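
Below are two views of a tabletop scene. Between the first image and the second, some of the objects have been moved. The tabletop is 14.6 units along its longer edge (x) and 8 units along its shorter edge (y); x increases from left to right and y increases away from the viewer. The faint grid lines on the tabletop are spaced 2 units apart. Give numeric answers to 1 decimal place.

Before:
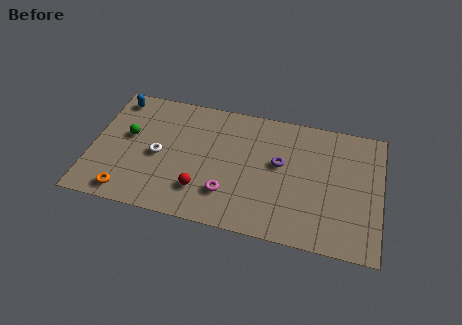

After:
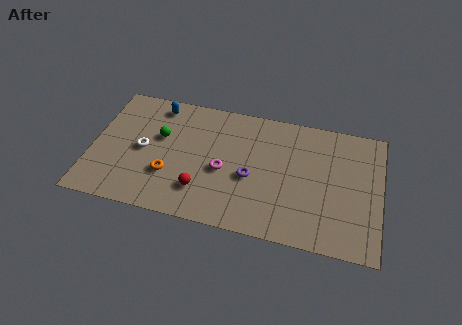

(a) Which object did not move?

the red sphere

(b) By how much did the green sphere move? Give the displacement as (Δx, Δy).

(1.6, 0.3)

The green sphere was at about (1.8, 4.6) and moved to about (3.4, 4.9).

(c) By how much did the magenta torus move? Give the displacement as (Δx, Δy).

(-0.3, 1.4)

From the two frames, the magenta torus sits at roughly (7.0, 2.1) before and (6.7, 3.5) after.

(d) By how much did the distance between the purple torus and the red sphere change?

-1.8

The distance was about 4.6 in the first image and 2.8 in the second, so they moved 1.8 units closer together.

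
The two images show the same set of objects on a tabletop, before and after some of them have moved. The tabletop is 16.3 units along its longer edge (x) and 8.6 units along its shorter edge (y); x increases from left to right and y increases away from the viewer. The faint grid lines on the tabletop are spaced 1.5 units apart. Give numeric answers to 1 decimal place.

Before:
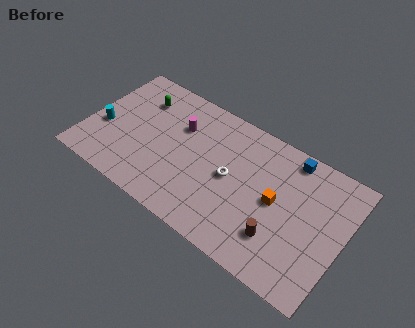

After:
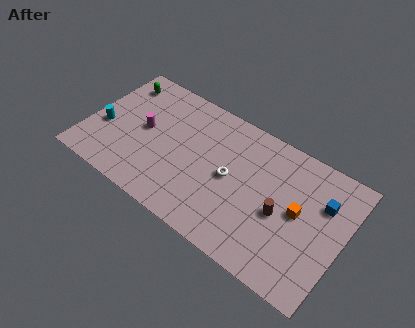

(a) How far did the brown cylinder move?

1.5

The brown cylinder moved from about (12.6, 2.3) to (12.5, 3.8), a distance of √(0.1² + 1.5²) ≈ 1.5.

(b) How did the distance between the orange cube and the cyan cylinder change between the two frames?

+1.4

Before: roughly 11.0 units apart; after: 12.4. That's 1.4 units further apart.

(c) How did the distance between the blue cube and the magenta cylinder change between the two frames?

+4.3

Before: roughly 7.1 units apart; after: 11.4. That's 4.3 units further apart.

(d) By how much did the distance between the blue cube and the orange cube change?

-1.3

The distance was about 3.2 in the first image and 1.9 in the second, so they moved 1.3 units closer together.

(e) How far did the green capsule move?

1.6

The green capsule was near (2.9, 6.5) before and (1.4, 7.0) after, so it travelled √(1.5² + 0.5²) ≈ 1.6 units.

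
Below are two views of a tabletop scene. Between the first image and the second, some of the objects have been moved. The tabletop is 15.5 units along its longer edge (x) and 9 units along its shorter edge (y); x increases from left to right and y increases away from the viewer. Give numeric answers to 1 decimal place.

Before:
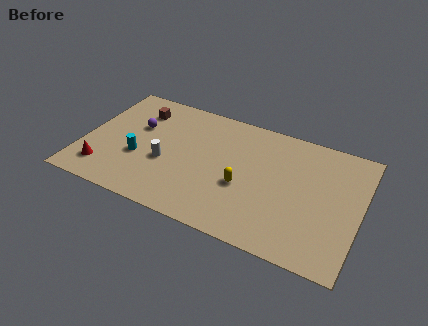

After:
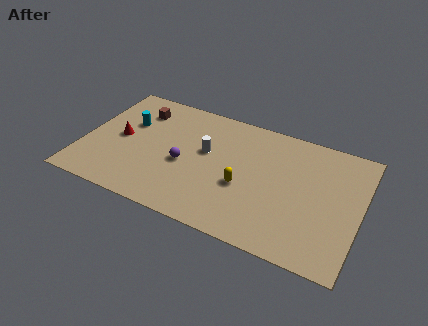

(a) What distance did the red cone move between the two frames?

2.8

The red cone moved from about (1.4, 1.8) to (2.0, 4.5), a distance of √(0.6² + 2.7²) ≈ 2.8.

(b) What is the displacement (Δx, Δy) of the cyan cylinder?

(-0.9, 2.4)

The cyan cylinder started near (3.2, 3.4) and ended near (2.3, 5.8).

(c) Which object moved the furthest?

the purple sphere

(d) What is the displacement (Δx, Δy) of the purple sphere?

(2.9, -1.8)

From the two frames, the purple sphere sits at roughly (2.8, 5.7) before and (5.7, 3.9) after.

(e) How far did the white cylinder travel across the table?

2.7

From (4.7, 3.6) to (6.8, 5.3), the white cylinder covered √(2.1² + 1.7²) ≈ 2.7 units.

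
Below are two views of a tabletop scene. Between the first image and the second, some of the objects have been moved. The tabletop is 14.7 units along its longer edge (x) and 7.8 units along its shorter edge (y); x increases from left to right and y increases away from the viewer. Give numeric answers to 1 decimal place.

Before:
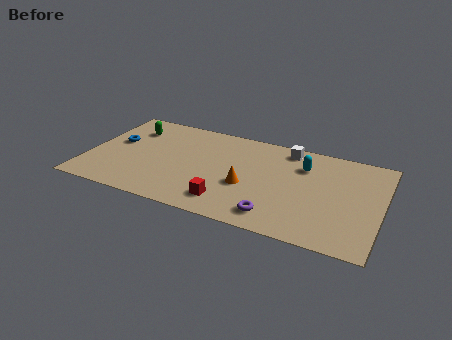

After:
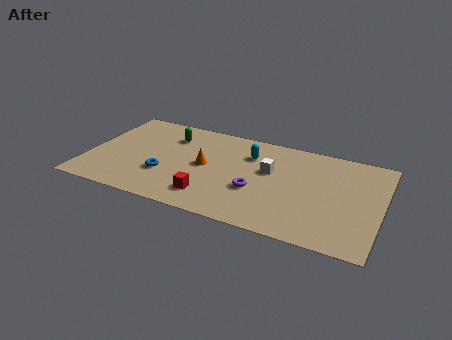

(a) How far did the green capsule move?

2.0

From (1.9, 5.9) to (3.9, 5.9), the green capsule covered √(2.0² + 0.0²) ≈ 2.0 units.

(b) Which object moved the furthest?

the blue torus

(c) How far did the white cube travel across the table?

2.2

The white cube was near (9.8, 6.8) before and (9.1, 4.7) after, so it travelled √(0.7² + 2.1²) ≈ 2.2 units.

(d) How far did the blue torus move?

3.3

From (1.3, 4.5) to (4.0, 2.6), the blue torus covered √(2.7² + 1.9²) ≈ 3.3 units.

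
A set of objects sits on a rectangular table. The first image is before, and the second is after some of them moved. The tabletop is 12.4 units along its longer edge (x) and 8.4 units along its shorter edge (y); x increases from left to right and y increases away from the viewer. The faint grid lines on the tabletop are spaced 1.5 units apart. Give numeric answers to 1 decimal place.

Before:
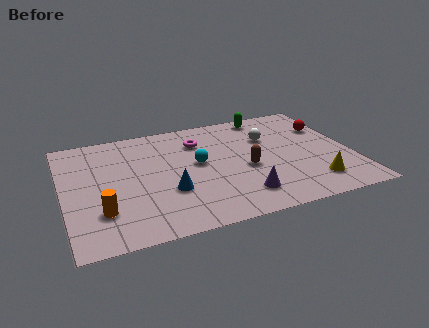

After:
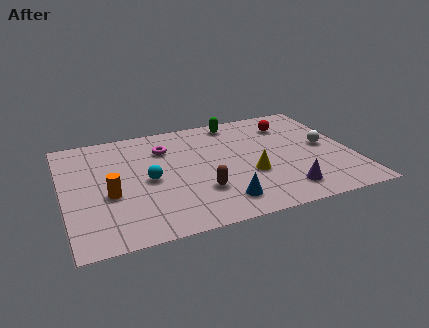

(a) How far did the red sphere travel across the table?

1.7

The red sphere was near (11.6, 5.8) before and (10.0, 6.5) after, so it travelled √(1.6² + 0.7²) ≈ 1.7 units.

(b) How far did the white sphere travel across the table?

2.7

From (9.0, 5.7) to (11.3, 4.3), the white sphere covered √(2.3² + 1.4²) ≈ 2.7 units.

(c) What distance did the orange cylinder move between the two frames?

1.2

The orange cylinder moved from about (1.5, 2.3) to (1.9, 3.4), a distance of √(0.4² + 1.1²) ≈ 1.2.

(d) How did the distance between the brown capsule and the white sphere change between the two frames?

+3.5

They were about 2.4 units apart before and 5.9 after — 3.5 units further apart.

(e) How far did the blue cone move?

2.5

From (4.4, 2.9) to (6.5, 1.5), the blue cone covered √(2.1² + 1.4²) ≈ 2.5 units.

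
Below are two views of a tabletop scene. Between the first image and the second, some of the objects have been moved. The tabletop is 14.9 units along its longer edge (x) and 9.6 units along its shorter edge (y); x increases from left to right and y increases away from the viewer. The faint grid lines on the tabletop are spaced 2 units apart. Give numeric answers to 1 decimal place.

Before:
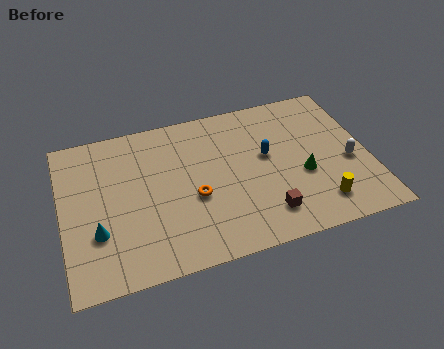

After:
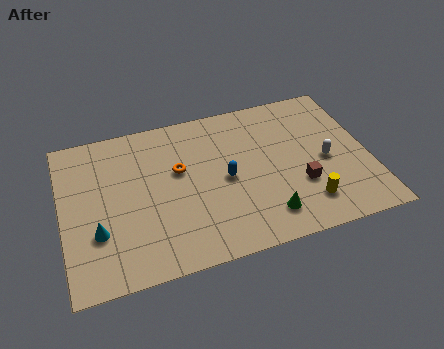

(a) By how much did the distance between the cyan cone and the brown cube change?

+1.7

They were about 8.1 units apart before and 9.8 after — 1.7 units further apart.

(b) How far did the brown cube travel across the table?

2.2

From (9.6, 1.9) to (11.4, 3.2), the brown cube covered √(1.8² + 1.3²) ≈ 2.2 units.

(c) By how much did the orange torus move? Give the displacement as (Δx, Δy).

(-0.6, 1.9)

From the two frames, the orange torus sits at roughly (6.3, 3.9) before and (5.7, 5.8) after.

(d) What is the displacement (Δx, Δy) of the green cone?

(-2.0, -2.0)

The green cone was at about (11.6, 3.8) and moved to about (9.6, 1.8).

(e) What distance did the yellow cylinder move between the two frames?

0.6

From (12.2, 1.8) to (11.6, 2.0), the yellow cylinder covered √(0.6² + 0.2²) ≈ 0.6 units.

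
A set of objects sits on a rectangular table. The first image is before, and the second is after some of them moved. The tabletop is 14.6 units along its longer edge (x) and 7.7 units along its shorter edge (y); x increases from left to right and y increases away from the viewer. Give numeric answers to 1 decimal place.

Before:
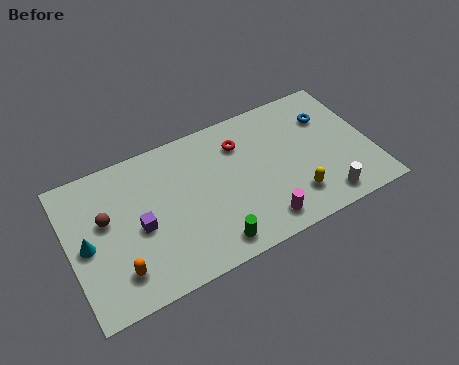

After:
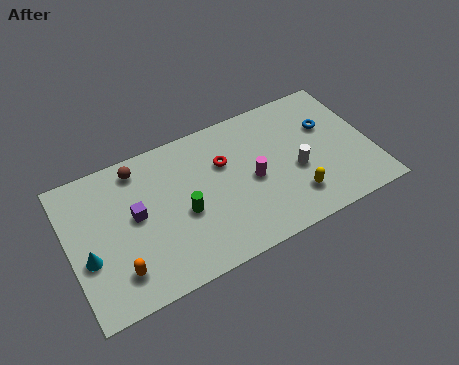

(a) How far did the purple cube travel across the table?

0.7

The purple cube was near (3.3, 3.5) before and (3.2, 4.2) after, so it travelled √(0.1² + 0.7²) ≈ 0.7 units.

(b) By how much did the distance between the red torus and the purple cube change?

-1.2

Before: roughly 5.7 units apart; after: 4.5. That's 1.2 units closer together.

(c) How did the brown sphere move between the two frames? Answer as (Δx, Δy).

(1.8, 2.0)

From the two frames, the brown sphere sits at roughly (1.8, 4.6) before and (3.6, 6.6) after.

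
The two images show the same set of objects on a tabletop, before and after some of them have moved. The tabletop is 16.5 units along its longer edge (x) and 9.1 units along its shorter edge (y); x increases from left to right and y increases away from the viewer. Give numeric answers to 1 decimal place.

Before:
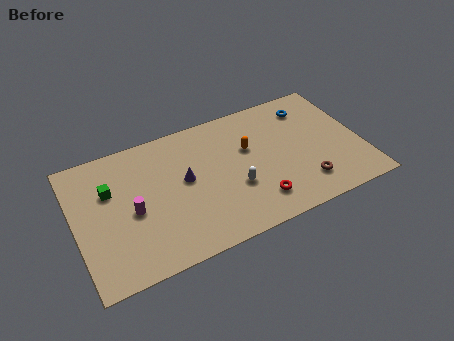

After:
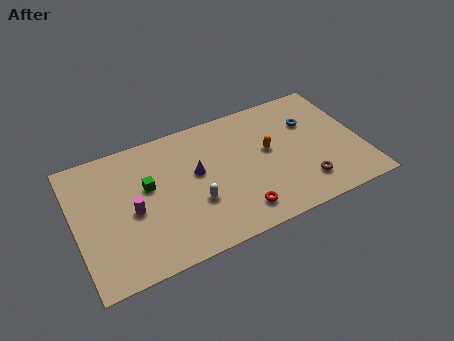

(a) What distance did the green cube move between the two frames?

2.2

The green cube moved from about (2.1, 6.0) to (4.2, 5.4), a distance of √(2.1² + 0.6²) ≈ 2.2.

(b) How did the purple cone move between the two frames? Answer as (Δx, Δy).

(0.7, 0.2)

The purple cone started near (6.3, 5.0) and ended near (7.0, 5.2).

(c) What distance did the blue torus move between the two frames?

1.1

The blue torus was near (13.9, 7.3) before and (13.8, 6.2) after, so it travelled √(0.1² + 1.1²) ≈ 1.1 units.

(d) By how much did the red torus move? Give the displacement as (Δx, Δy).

(-1.1, -0.3)

The red torus started near (10.1, 1.9) and ended near (9.0, 1.6).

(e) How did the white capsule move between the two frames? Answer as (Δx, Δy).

(-2.3, -0.1)

From the two frames, the white capsule sits at roughly (9.0, 3.3) before and (6.7, 3.2) after.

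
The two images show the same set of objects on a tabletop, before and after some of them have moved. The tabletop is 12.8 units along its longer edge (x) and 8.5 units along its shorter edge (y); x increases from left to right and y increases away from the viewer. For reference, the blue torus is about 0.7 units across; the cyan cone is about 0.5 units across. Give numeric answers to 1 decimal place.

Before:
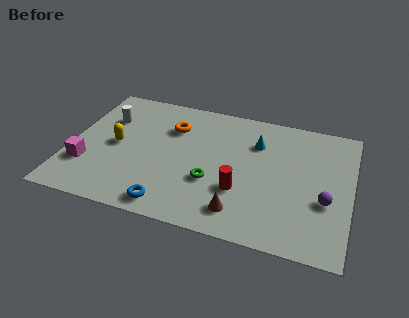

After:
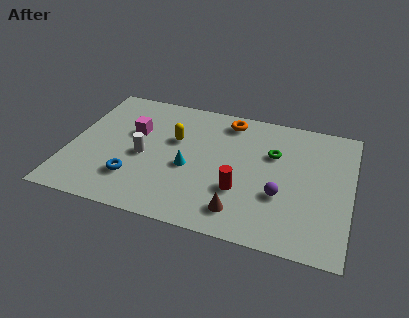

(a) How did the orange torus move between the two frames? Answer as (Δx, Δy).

(2.5, 1.2)

The orange torus was at about (4.5, 6.1) and moved to about (7.0, 7.3).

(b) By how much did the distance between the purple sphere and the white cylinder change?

-4.2

They were about 10.6 units apart before and 6.4 after — 4.2 units closer together.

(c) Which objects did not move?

the brown cone and the red cylinder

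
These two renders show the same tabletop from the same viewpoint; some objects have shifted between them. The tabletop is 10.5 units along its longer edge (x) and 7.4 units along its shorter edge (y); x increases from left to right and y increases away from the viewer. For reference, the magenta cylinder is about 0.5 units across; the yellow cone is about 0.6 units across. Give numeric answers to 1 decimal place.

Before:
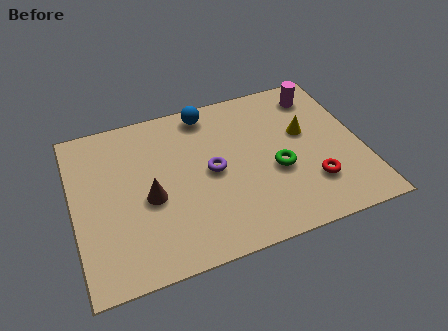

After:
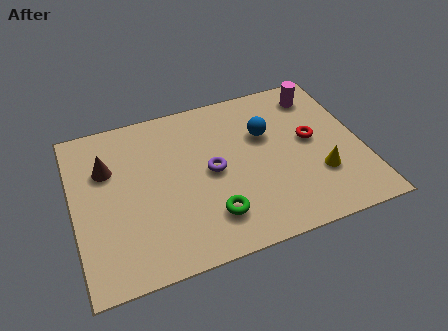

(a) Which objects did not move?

the magenta cylinder and the purple torus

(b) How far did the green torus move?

2.8

The green torus moved from about (7.3, 3.0) to (4.8, 1.7), a distance of √(2.5² + 1.3²) ≈ 2.8.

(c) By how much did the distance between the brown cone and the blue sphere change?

+1.7

They were about 4.1 units apart before and 5.8 after — 1.7 units further apart.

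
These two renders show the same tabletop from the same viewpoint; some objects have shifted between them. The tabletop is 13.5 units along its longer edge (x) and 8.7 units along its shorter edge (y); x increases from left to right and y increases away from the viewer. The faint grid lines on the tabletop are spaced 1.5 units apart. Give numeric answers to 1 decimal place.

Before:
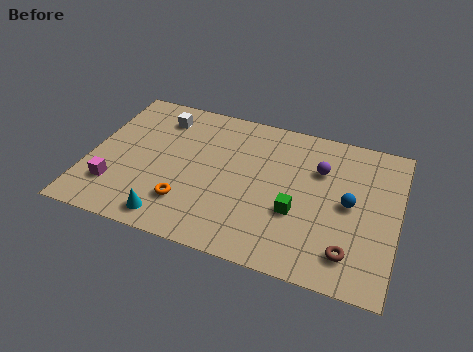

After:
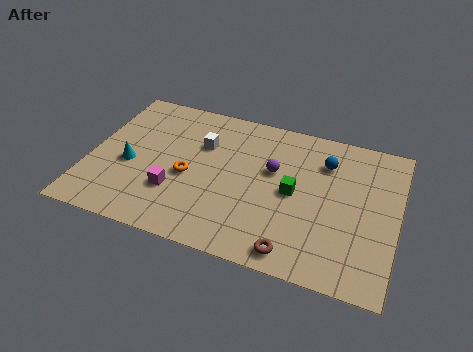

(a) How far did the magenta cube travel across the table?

2.6

From (1.3, 2.2) to (3.9, 2.7), the magenta cube covered √(2.6² + 0.5²) ≈ 2.6 units.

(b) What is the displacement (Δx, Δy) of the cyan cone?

(-2.1, 2.6)

The cyan cone was at about (3.9, 1.1) and moved to about (1.8, 3.7).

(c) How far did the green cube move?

1.1

The green cube moved from about (9.2, 3.2) to (9.0, 4.3), a distance of √(0.2² + 1.1²) ≈ 1.1.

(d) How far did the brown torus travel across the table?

2.4

From (11.6, 1.7) to (9.3, 1.0), the brown torus covered √(2.3² + 0.7²) ≈ 2.4 units.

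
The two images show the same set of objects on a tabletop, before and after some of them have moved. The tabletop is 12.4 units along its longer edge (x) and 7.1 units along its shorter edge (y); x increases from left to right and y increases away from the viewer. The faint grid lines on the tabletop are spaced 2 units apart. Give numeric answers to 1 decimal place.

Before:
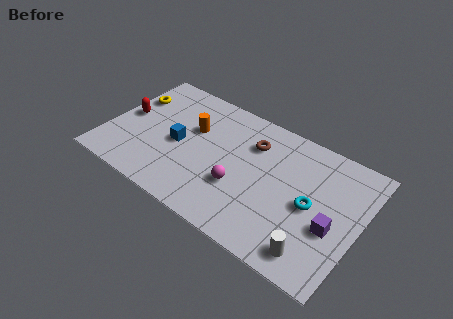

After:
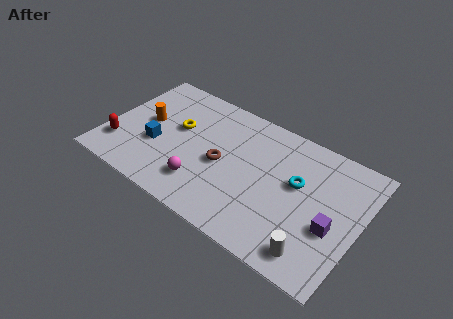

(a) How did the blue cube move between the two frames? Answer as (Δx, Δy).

(-1.0, -0.6)

The blue cube started near (3.5, 3.3) and ended near (2.5, 2.7).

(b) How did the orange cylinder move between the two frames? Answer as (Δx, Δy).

(-2.2, -0.7)

From the two frames, the orange cylinder sits at roughly (4.0, 4.5) before and (1.8, 3.8) after.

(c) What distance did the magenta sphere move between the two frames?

1.9

The magenta sphere was near (6.7, 2.5) before and (5.0, 1.7) after, so it travelled √(1.7² + 0.8²) ≈ 1.9 units.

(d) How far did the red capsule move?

1.9

The red capsule moved from about (0.8, 3.7) to (0.8, 1.8), a distance of √(0.0² + 1.9²) ≈ 1.9.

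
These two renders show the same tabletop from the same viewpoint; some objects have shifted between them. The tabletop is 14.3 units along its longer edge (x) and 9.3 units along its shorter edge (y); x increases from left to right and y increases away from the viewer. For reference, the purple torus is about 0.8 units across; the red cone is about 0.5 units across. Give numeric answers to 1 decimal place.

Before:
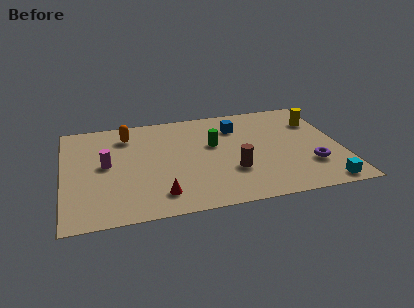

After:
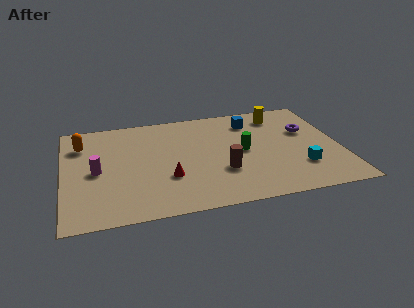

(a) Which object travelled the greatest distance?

the purple torus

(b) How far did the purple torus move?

3.2

From (12.6, 2.7) to (12.7, 5.9), the purple torus covered √(0.1² + 3.2²) ≈ 3.2 units.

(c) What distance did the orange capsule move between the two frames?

2.4

The orange capsule was near (3.4, 7.4) before and (1.0, 7.0) after, so it travelled √(2.4² + 0.4²) ≈ 2.4 units.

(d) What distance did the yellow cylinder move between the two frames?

2.1

The yellow cylinder was near (13.3, 6.7) before and (11.4, 7.7) after, so it travelled √(1.9² + 1.0²) ≈ 2.1 units.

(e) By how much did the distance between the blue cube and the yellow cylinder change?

-2.7

They were about 4.2 units apart before and 1.5 after — 2.7 units closer together.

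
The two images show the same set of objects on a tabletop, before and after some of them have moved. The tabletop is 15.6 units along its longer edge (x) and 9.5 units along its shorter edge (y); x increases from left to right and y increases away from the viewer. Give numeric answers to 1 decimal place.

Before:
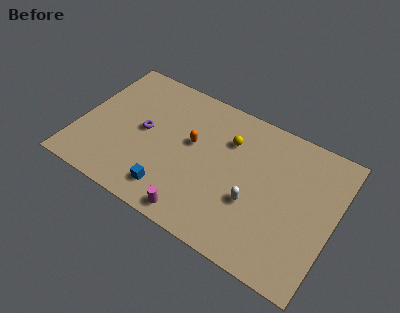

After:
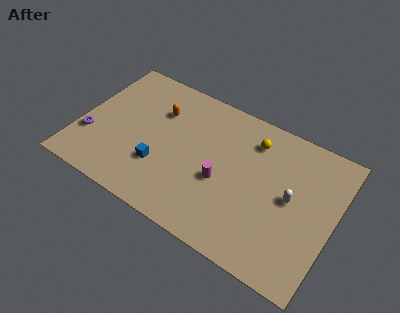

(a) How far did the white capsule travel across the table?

2.5

From (10.9, 3.5) to (13.0, 4.9), the white capsule covered √(2.1² + 1.4²) ≈ 2.5 units.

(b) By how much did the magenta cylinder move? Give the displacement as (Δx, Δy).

(1.1, 2.9)

From the two frames, the magenta cylinder sits at roughly (7.8, 1.0) before and (8.9, 3.9) after.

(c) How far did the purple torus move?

3.6

The purple torus moved from about (3.9, 4.9) to (0.8, 3.0), a distance of √(3.1² + 1.9²) ≈ 3.6.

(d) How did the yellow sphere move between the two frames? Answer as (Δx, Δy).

(1.4, 0.7)

The yellow sphere was at about (8.9, 6.8) and moved to about (10.3, 7.5).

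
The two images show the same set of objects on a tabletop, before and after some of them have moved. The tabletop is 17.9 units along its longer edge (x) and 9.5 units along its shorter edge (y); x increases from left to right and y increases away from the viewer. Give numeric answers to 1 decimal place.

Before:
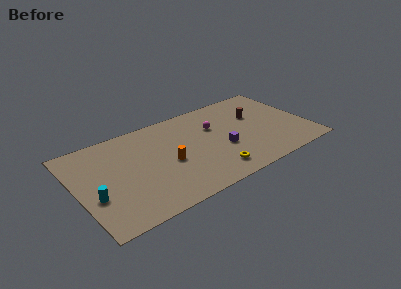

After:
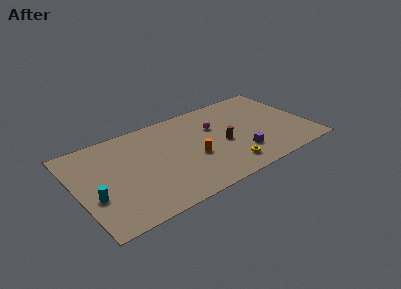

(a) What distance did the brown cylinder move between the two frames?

3.6

From (14.2, 6.1) to (11.2, 4.2), the brown cylinder covered √(3.0² + 1.9²) ≈ 3.6 units.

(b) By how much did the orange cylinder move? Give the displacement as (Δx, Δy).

(1.9, -0.4)

From the two frames, the orange cylinder sits at roughly (6.9, 4.2) before and (8.8, 3.8) after.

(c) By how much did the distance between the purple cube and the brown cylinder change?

-1.9

Before: roughly 3.9 units apart; after: 2.0. That's 1.9 units closer together.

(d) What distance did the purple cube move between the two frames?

1.7

From (11.1, 3.7) to (12.3, 2.5), the purple cube covered √(1.2² + 1.2²) ≈ 1.7 units.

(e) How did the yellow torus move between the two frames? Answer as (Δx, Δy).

(1.1, 0.0)

From the two frames, the yellow torus sits at roughly (10.0, 1.7) before and (11.1, 1.7) after.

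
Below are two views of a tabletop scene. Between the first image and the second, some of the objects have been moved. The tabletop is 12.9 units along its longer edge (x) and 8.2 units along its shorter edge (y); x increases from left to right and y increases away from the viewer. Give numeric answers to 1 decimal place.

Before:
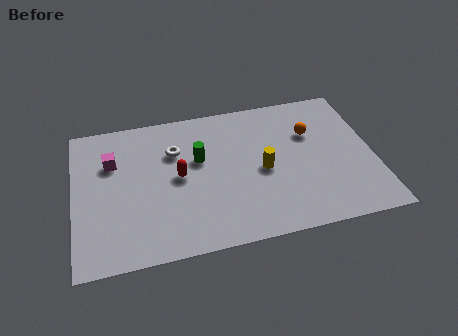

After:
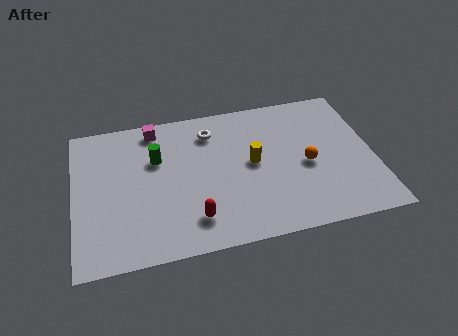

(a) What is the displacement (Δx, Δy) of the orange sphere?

(-0.3, -1.8)

The orange sphere started near (10.3, 5.5) and ended near (10.0, 3.7).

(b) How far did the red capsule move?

2.5

From (4.5, 4.2) to (5.0, 1.7), the red capsule covered √(0.5² + 2.5²) ≈ 2.5 units.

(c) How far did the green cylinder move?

1.8

The green cylinder moved from about (5.4, 5.0) to (3.6, 5.4), a distance of √(1.8² + 0.4²) ≈ 1.8.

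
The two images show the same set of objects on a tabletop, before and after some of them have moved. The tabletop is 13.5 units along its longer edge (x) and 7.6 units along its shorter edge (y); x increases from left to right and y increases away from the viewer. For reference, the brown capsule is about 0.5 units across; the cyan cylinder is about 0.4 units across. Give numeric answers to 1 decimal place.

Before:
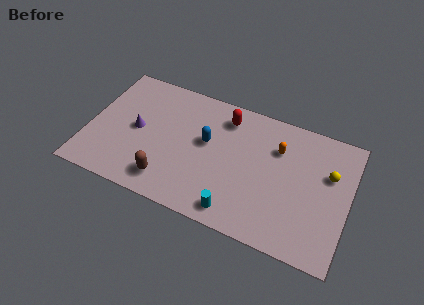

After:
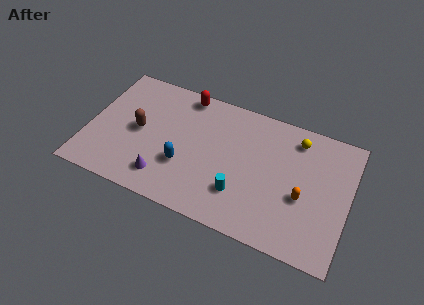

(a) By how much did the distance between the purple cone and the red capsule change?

+0.3

The distance was about 5.0 in the first image and 5.3 in the second, so they moved 0.3 units further apart.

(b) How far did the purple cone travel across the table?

2.9

The purple cone was near (2.5, 3.8) before and (4.2, 1.5) after, so it travelled √(1.7² + 2.3²) ≈ 2.9 units.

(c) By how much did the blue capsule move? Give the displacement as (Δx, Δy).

(-1.0, -1.8)

The blue capsule was at about (6.1, 4.4) and moved to about (5.1, 2.6).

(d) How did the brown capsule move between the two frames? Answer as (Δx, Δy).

(-1.8, 2.4)

From the two frames, the brown capsule sits at roughly (4.4, 1.4) before and (2.6, 3.8) after.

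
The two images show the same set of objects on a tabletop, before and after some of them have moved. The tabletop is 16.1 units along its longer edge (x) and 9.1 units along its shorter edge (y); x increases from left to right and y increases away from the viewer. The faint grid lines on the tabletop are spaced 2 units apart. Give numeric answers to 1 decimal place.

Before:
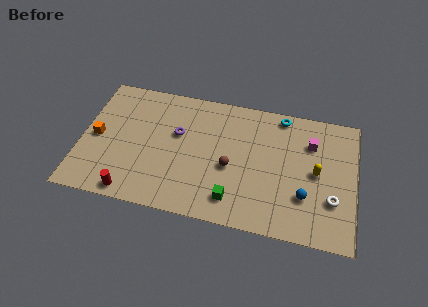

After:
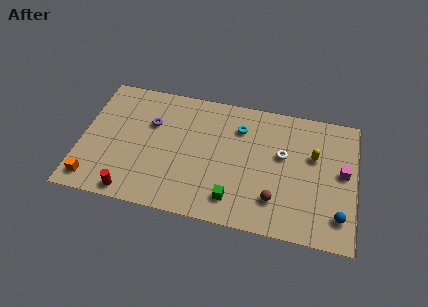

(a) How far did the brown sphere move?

3.2

The brown sphere was near (8.8, 3.9) before and (11.5, 2.2) after, so it travelled √(2.7² + 1.7²) ≈ 3.2 units.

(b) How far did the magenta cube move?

2.5

The magenta cube was near (13.4, 6.6) before and (15.3, 4.9) after, so it travelled √(1.9² + 1.7²) ≈ 2.5 units.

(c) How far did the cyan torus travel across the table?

2.8

From (11.6, 8.2) to (9.2, 6.8), the cyan torus covered √(2.4² + 1.4²) ≈ 2.8 units.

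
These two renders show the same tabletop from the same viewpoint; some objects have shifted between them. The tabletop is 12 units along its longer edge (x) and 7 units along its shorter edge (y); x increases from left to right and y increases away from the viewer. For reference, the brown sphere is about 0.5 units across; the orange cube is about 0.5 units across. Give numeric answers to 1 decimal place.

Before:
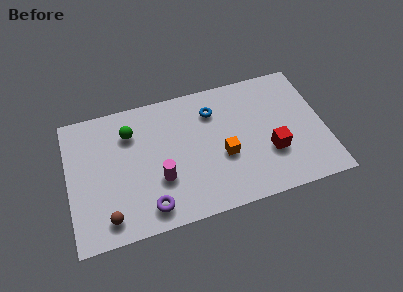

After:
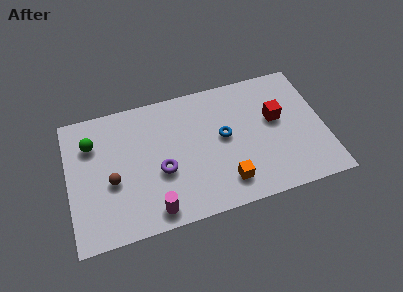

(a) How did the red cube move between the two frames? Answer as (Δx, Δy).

(0.4, 1.7)

The red cube was at about (9.4, 2.4) and moved to about (9.8, 4.1).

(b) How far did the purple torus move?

1.8

From (3.6, 1.1) to (4.3, 2.8), the purple torus covered √(0.7² + 1.7²) ≈ 1.8 units.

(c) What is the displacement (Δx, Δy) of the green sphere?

(-1.8, -0.1)

The green sphere was at about (3.0, 5.2) and moved to about (1.2, 5.1).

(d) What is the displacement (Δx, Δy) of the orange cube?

(0.0, -1.4)

From the two frames, the orange cube sits at roughly (7.2, 2.8) before and (7.2, 1.4) after.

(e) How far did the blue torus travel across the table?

1.6

From (6.9, 5.3) to (7.3, 3.8), the blue torus covered √(0.4² + 1.5²) ≈ 1.6 units.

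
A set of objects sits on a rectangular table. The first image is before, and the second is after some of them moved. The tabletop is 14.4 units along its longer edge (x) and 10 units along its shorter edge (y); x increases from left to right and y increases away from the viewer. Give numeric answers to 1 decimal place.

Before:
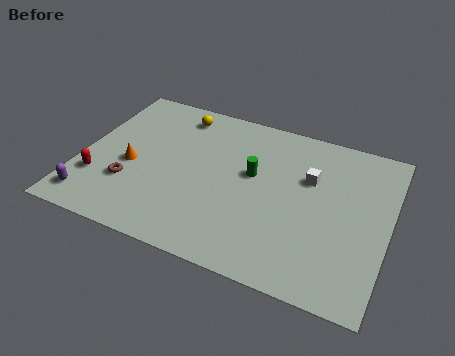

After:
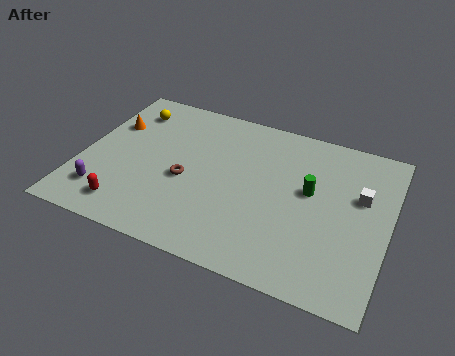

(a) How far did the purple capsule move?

0.8

The purple capsule moved from about (0.9, 1.5) to (1.4, 2.1), a distance of √(0.5² + 0.6²) ≈ 0.8.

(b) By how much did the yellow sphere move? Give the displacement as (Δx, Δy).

(-2.3, -0.5)

From the two frames, the yellow sphere sits at roughly (4.1, 8.5) before and (1.8, 8.0) after.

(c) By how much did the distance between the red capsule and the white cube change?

+1.1

Before: roughly 10.3 units apart; after: 11.4. That's 1.1 units further apart.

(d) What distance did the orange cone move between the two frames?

2.7

From (2.4, 4.3) to (1.1, 6.7), the orange cone covered √(1.3² + 2.4²) ≈ 2.7 units.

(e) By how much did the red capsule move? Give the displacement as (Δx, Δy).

(1.6, -1.3)

The red capsule started near (1.0, 2.9) and ended near (2.6, 1.6).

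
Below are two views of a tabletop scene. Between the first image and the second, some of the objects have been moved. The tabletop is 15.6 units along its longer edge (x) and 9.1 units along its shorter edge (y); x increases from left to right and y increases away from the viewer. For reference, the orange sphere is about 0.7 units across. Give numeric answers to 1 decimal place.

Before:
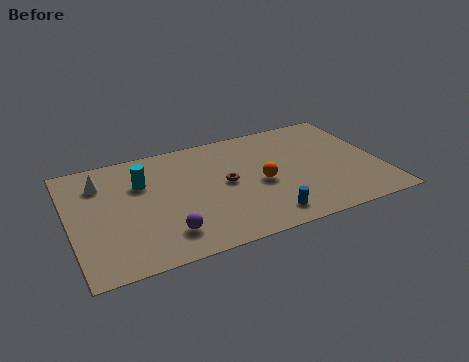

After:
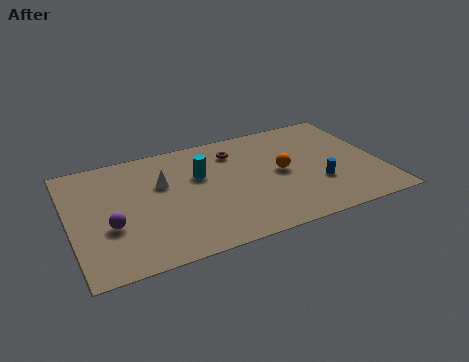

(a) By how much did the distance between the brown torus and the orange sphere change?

+1.5

Before: roughly 1.8 units apart; after: 3.3. That's 1.5 units further apart.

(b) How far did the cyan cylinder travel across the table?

2.9

The cyan cylinder moved from about (3.7, 6.2) to (6.6, 5.8), a distance of √(2.9² + 0.4²) ≈ 2.9.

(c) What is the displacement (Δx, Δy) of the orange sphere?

(1.1, 0.5)

The orange sphere was at about (9.5, 4.1) and moved to about (10.6, 4.6).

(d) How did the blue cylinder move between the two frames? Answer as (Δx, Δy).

(2.9, 1.6)

The blue cylinder started near (9.4, 1.4) and ended near (12.3, 3.0).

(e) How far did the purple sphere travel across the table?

3.0

From (4.5, 1.9) to (1.9, 3.4), the purple sphere covered √(2.6² + 1.5²) ≈ 3.0 units.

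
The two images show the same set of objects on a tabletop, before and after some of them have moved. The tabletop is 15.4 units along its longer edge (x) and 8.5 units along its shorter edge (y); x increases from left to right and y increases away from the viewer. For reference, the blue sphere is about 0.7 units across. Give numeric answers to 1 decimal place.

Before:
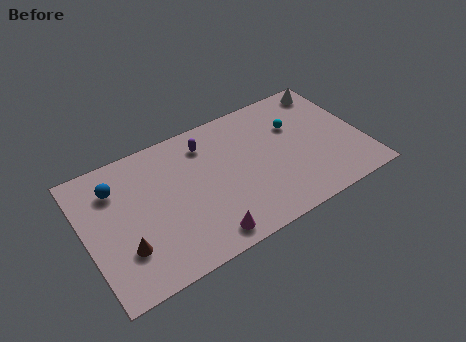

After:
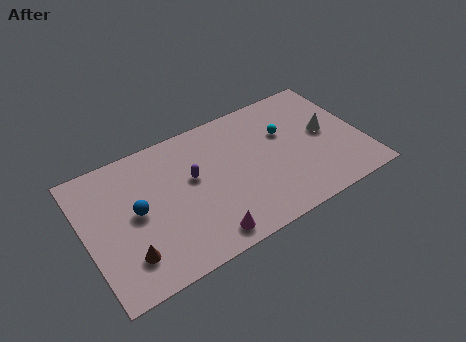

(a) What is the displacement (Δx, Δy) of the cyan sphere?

(-0.6, -0.2)

From the two frames, the cyan sphere sits at roughly (11.9, 5.7) before and (11.3, 5.5) after.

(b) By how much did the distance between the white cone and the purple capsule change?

+0.3

They were about 7.2 units apart before and 7.5 after — 0.3 units further apart.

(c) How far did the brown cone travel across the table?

0.5

From (1.9, 2.5) to (2.0, 2.0), the brown cone covered √(0.1² + 0.5²) ≈ 0.5 units.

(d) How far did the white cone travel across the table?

3.0

From (14.2, 7.4) to (13.5, 4.5), the white cone covered √(0.7² + 2.9²) ≈ 3.0 units.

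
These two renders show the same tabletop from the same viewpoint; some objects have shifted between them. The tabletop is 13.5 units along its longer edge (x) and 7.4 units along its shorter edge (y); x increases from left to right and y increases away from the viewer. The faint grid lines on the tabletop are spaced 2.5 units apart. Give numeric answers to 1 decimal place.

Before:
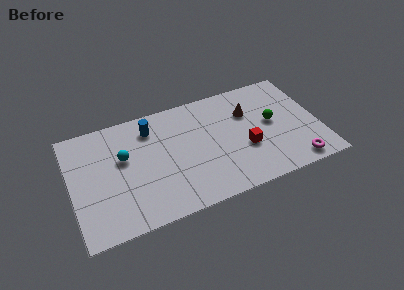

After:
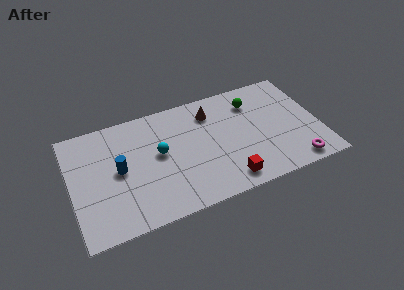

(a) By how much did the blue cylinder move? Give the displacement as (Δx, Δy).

(-1.9, -2.1)

The blue cylinder was at about (4.5, 5.9) and moved to about (2.6, 3.8).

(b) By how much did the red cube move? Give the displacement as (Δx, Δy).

(-1.2, -1.7)

From the two frames, the red cube sits at roughly (9.4, 2.8) before and (8.2, 1.1) after.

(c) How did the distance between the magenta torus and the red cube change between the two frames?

+0.6

The distance was about 3.1 in the first image and 3.7 in the second, so they moved 0.6 units further apart.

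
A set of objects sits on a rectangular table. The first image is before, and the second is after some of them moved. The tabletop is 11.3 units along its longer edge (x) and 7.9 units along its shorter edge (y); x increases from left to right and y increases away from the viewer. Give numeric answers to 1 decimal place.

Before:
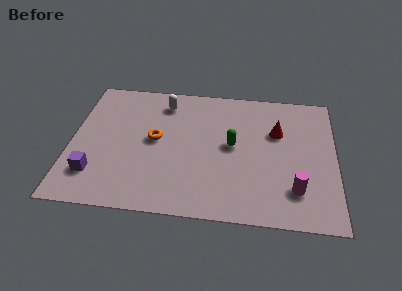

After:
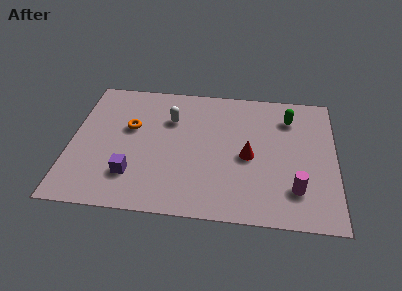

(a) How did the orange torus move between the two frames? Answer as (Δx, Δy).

(-1.1, 0.6)

The orange torus started near (3.6, 4.2) and ended near (2.5, 4.8).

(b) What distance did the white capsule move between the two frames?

1.0

The white capsule was near (3.9, 6.5) before and (4.2, 5.5) after, so it travelled √(0.3² + 1.0²) ≈ 1.0 units.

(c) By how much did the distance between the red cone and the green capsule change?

+0.9

The distance was about 2.1 in the first image and 3.0 in the second, so they moved 0.9 units further apart.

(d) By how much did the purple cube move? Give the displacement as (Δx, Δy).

(1.6, 0.1)

The purple cube was at about (1.1, 1.9) and moved to about (2.7, 2.0).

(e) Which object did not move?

the magenta cylinder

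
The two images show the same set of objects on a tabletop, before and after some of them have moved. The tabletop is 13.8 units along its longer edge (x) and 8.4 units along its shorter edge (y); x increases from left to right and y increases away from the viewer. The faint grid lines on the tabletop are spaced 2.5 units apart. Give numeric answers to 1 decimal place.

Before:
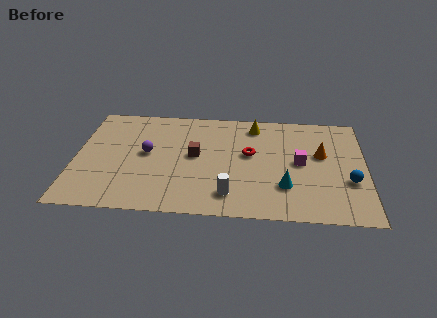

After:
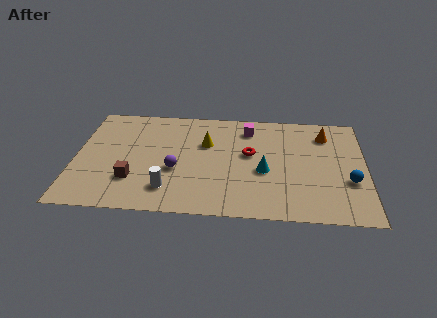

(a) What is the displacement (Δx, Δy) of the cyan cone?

(-1.0, 1.1)

The cyan cone started near (10.0, 2.4) and ended near (9.0, 3.5).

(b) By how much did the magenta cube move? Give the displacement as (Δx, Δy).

(-2.5, 2.5)

From the two frames, the magenta cube sits at roughly (10.7, 4.3) before and (8.2, 6.8) after.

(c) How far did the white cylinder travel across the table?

2.9

From (7.4, 1.6) to (4.5, 1.8), the white cylinder covered √(2.9² + 0.2²) ≈ 2.9 units.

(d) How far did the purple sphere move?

1.8

From (3.4, 4.5) to (4.8, 3.3), the purple sphere covered √(1.4² + 1.2²) ≈ 1.8 units.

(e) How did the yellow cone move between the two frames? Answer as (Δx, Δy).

(-2.3, -1.6)

The yellow cone was at about (8.5, 7.1) and moved to about (6.2, 5.5).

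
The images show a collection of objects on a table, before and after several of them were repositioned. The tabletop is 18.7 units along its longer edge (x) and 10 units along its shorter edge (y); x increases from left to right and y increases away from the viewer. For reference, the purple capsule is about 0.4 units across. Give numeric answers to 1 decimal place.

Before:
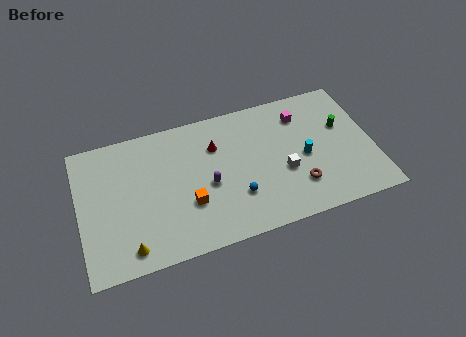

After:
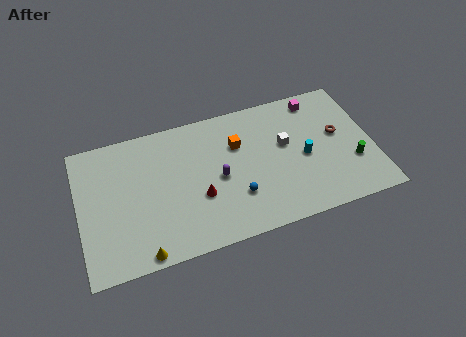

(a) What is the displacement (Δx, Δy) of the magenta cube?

(1.1, 0.9)

From the two frames, the magenta cube sits at roughly (14.4, 7.8) before and (15.5, 8.7) after.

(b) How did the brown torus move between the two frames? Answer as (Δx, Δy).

(2.9, 3.1)

From the two frames, the brown torus sits at roughly (13.7, 2.6) before and (16.6, 5.7) after.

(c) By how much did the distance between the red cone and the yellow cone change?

-3.4

The distance was about 8.2 in the first image and 4.8 in the second, so they moved 3.4 units closer together.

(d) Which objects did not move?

the blue sphere and the cyan cylinder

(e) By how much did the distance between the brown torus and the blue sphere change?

+3.4

Before: roughly 3.9 units apart; after: 7.3. That's 3.4 units further apart.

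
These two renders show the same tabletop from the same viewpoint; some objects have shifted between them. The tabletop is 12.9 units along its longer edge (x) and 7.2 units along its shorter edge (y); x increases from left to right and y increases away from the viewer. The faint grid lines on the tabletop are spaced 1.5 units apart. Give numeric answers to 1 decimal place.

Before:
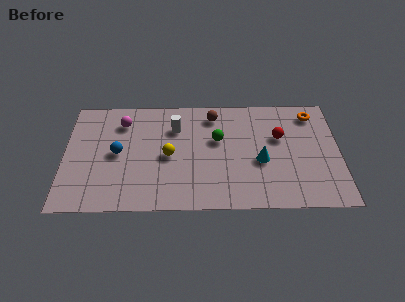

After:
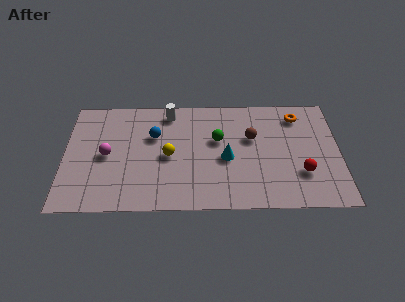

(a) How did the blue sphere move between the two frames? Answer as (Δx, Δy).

(1.7, 1.1)

The blue sphere started near (2.5, 3.6) and ended near (4.2, 4.7).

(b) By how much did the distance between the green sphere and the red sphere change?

+1.6

Before: roughly 2.9 units apart; after: 4.5. That's 1.6 units further apart.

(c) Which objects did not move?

the green sphere and the yellow sphere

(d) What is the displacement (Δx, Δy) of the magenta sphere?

(-0.7, -2.1)

The magenta sphere was at about (2.7, 5.6) and moved to about (2.0, 3.5).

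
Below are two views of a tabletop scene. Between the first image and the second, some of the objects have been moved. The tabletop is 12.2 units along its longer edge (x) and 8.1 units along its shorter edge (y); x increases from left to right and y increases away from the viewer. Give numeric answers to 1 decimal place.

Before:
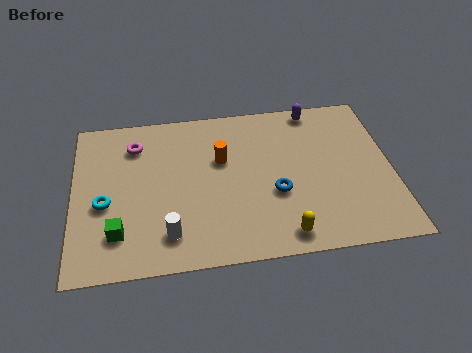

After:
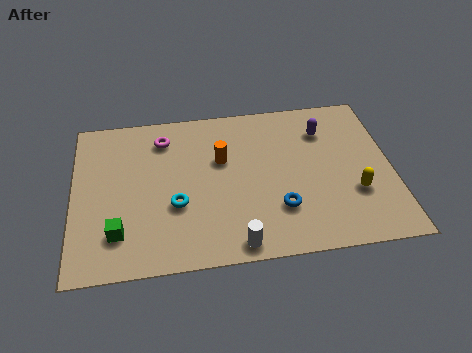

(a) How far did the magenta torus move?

1.1

The magenta torus was near (2.4, 6.3) before and (3.5, 6.5) after, so it travelled √(1.1² + 0.2²) ≈ 1.1 units.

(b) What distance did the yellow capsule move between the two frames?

3.3

From (7.9, 1.0) to (10.7, 2.7), the yellow capsule covered √(2.8² + 1.7²) ≈ 3.3 units.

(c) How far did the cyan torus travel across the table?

2.7

From (1.2, 3.4) to (3.9, 3.0), the cyan torus covered √(2.7² + 0.4²) ≈ 2.7 units.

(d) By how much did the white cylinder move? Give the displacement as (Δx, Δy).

(2.5, -0.8)

From the two frames, the white cylinder sits at roughly (3.6, 1.6) before and (6.1, 0.8) after.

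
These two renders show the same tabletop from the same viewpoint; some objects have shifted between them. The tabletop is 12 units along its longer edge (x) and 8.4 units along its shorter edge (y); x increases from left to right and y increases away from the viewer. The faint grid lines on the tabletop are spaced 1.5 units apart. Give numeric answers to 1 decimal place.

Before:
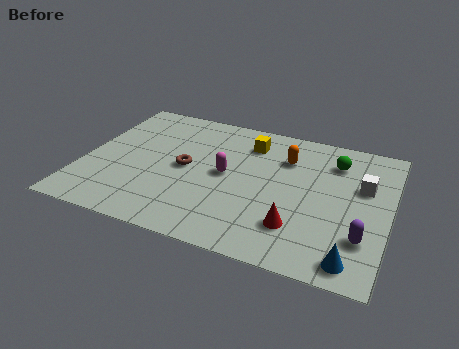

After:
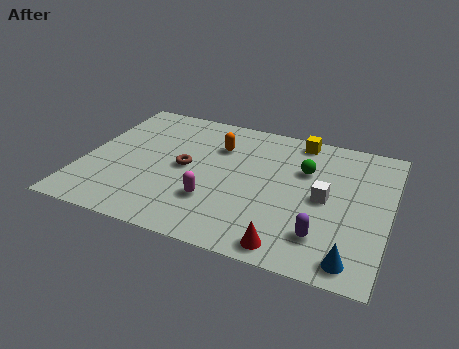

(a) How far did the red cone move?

1.2

The red cone moved from about (8.6, 2.1) to (8.4, 0.9), a distance of √(0.2² + 1.2²) ≈ 1.2.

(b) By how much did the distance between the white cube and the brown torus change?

-1.5

They were about 7.0 units apart before and 5.5 after — 1.5 units closer together.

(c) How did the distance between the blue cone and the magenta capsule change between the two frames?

-0.5

The distance was about 6.2 in the first image and 5.7 in the second, so they moved 0.5 units closer together.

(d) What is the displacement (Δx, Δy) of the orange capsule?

(-2.7, -0.1)

The orange capsule was at about (7.8, 6.1) and moved to about (5.1, 6.0).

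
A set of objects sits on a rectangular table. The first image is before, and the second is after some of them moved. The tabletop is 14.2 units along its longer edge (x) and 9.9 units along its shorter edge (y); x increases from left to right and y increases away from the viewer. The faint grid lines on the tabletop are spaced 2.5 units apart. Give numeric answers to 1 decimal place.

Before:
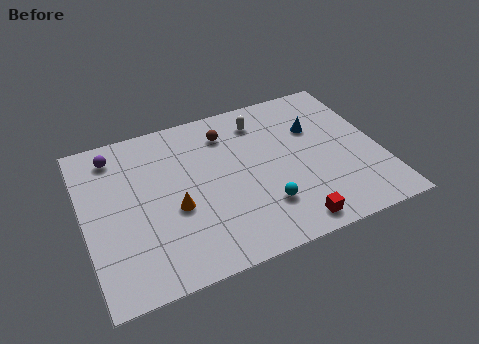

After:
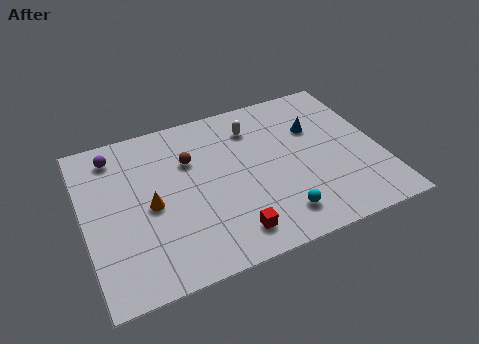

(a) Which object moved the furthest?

the red cube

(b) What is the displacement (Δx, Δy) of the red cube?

(-2.8, 0.5)

The red cube started near (9.4, 1.1) and ended near (6.6, 1.6).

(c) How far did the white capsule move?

0.5

From (8.8, 8.0) to (8.4, 7.7), the white capsule covered √(0.4² + 0.3²) ≈ 0.5 units.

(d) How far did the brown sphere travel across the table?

2.2

The brown sphere moved from about (7.1, 7.8) to (5.2, 6.7), a distance of √(1.9² + 1.1²) ≈ 2.2.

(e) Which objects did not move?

the purple sphere and the blue cone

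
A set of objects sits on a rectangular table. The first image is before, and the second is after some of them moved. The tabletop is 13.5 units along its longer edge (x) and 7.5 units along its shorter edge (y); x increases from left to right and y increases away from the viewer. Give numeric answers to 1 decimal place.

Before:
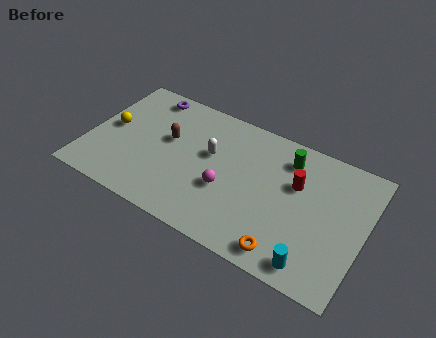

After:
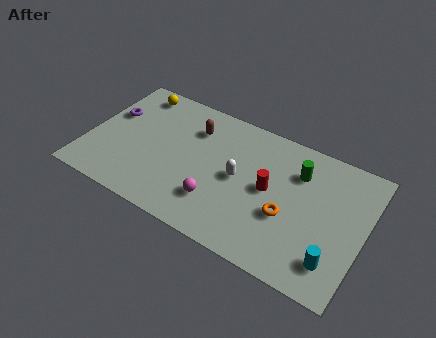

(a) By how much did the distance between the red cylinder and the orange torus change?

-2.4

The distance was about 3.8 in the first image and 1.4 in the second, so they moved 2.4 units closer together.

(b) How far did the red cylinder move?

1.5

From (10.1, 4.8) to (8.9, 3.9), the red cylinder covered √(1.2² + 0.9²) ≈ 1.5 units.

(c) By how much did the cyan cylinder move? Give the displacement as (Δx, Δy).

(0.9, 0.6)

The cyan cylinder was at about (11.4, 1.0) and moved to about (12.3, 1.6).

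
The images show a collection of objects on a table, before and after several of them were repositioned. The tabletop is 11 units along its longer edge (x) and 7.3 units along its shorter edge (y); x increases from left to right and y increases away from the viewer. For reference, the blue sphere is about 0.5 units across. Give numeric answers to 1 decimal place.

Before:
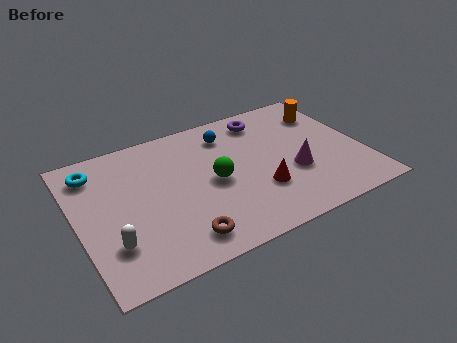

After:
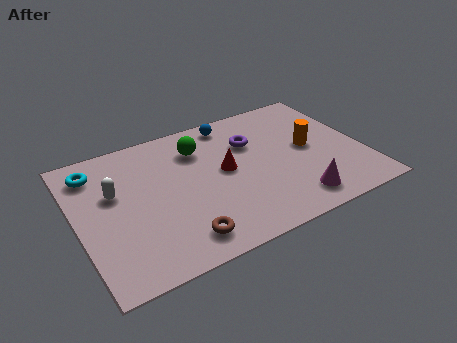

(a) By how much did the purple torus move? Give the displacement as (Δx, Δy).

(-0.7, -1.1)

The purple torus started near (7.6, 6.1) and ended near (6.9, 5.0).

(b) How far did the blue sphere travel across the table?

0.6

From (6.1, 5.8) to (6.3, 6.4), the blue sphere covered √(0.2² + 0.6²) ≈ 0.6 units.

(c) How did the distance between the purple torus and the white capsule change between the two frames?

-2.3

Before: roughly 7.7 units apart; after: 5.4. That's 2.3 units closer together.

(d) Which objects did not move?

the brown torus and the cyan torus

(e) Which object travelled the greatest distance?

the white capsule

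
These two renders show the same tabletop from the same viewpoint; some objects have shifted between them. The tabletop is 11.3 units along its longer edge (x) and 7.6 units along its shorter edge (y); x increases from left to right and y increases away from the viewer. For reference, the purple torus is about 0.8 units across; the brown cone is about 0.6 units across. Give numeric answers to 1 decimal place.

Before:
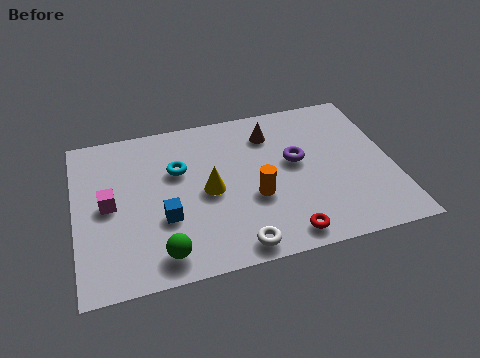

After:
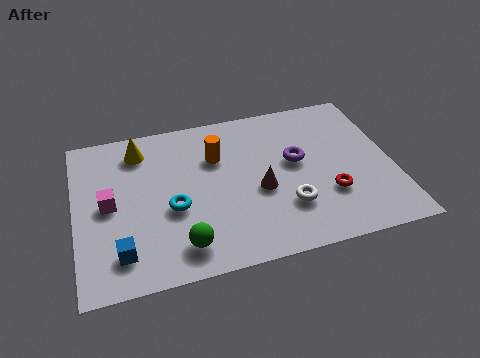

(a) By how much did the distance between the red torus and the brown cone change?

-2.5

They were about 5.0 units apart before and 2.5 after — 2.5 units closer together.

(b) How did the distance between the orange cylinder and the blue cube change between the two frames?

+2.0

The distance was about 3.2 in the first image and 5.2 in the second, so they moved 2.0 units further apart.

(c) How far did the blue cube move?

2.0

The blue cube was near (3.1, 2.7) before and (1.5, 1.5) after, so it travelled √(1.6² + 1.2²) ≈ 2.0 units.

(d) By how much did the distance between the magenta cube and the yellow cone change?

-0.8

Before: roughly 3.5 units apart; after: 2.7. That's 0.8 units closer together.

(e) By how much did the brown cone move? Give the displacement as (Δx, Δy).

(-0.6, -2.7)

The brown cone started near (7.1, 5.9) and ended near (6.5, 3.2).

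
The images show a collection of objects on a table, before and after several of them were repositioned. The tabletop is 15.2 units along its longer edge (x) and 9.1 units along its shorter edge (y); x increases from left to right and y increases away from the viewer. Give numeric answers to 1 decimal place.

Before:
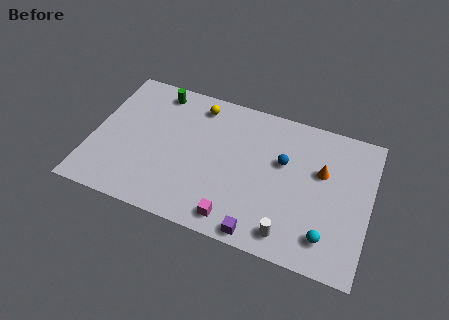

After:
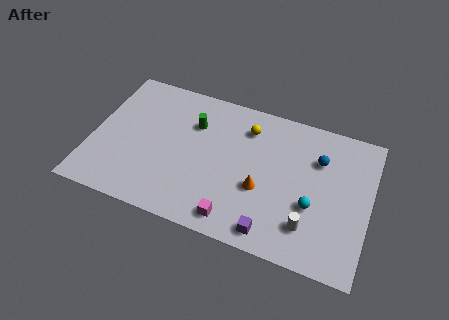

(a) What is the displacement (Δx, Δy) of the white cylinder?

(1.0, 0.8)

The white cylinder started near (11.1, 1.3) and ended near (12.1, 2.1).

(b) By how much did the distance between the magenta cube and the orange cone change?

-3.6

Before: roughly 6.2 units apart; after: 2.6. That's 3.6 units closer together.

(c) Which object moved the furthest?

the orange cone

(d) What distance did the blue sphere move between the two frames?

2.1

The blue sphere moved from about (10.4, 5.6) to (12.3, 6.4), a distance of √(1.9² + 0.8²) ≈ 2.1.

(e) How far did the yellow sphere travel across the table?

2.9

The yellow sphere moved from about (5.5, 7.7) to (8.3, 7.1), a distance of √(2.8² + 0.6²) ≈ 2.9.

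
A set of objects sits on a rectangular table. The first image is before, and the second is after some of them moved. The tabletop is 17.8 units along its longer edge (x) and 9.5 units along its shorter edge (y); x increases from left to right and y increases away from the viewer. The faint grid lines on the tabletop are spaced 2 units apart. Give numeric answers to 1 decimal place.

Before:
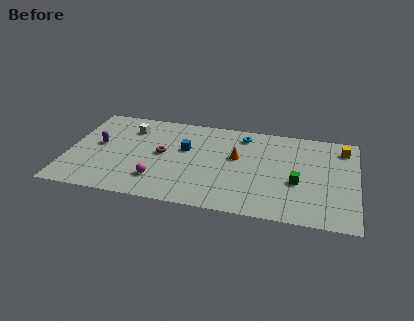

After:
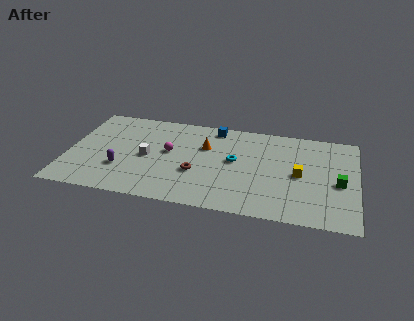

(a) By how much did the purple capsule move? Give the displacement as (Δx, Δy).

(1.6, -2.2)

From the two frames, the purple capsule sits at roughly (1.8, 5.2) before and (3.4, 3.0) after.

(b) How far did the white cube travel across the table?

3.1

From (3.6, 7.3) to (4.9, 4.5), the white cube covered √(1.3² + 2.8²) ≈ 3.1 units.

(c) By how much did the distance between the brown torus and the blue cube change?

+3.4

Before: roughly 1.6 units apart; after: 5.0. That's 3.4 units further apart.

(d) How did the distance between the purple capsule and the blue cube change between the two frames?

+2.3

They were about 5.4 units apart before and 7.7 after — 2.3 units further apart.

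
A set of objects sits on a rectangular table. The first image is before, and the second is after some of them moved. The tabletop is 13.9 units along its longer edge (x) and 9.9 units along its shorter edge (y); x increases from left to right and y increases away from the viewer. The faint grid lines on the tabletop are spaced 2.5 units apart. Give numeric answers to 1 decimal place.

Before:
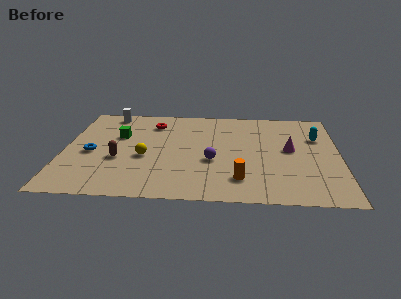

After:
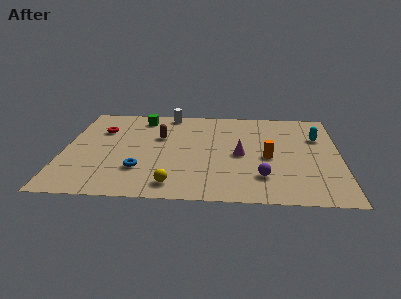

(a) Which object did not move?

the cyan capsule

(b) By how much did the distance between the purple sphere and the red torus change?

+4.4

Before: roughly 5.0 units apart; after: 9.4. That's 4.4 units further apart.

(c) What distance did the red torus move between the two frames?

2.8

The red torus moved from about (4.4, 7.8) to (1.8, 6.9), a distance of √(2.6² + 0.9²) ≈ 2.8.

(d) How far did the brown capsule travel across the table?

3.2

From (2.8, 3.8) to (4.8, 6.3), the brown capsule covered √(2.0² + 2.5²) ≈ 3.2 units.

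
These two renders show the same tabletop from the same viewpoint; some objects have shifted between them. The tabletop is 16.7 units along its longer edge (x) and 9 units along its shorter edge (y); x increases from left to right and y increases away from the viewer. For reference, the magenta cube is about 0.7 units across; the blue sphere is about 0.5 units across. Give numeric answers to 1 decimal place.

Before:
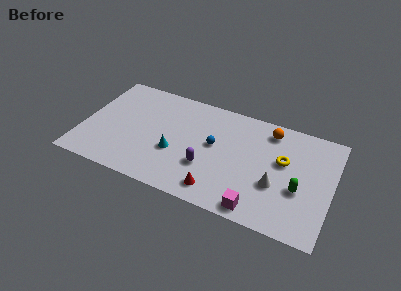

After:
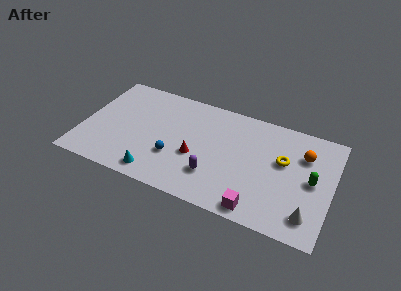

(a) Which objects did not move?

the yellow torus and the magenta cube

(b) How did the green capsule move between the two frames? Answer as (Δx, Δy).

(0.8, 1.0)

The green capsule was at about (14.6, 3.5) and moved to about (15.4, 4.5).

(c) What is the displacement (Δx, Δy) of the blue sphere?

(-2.5, -2.0)

The blue sphere started near (8.8, 5.0) and ended near (6.3, 3.0).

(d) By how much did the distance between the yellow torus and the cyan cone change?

+1.7

Before: roughly 7.4 units apart; after: 9.1. That's 1.7 units further apart.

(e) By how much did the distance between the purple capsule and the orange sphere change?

+0.9

Before: roughly 6.0 units apart; after: 6.9. That's 0.9 units further apart.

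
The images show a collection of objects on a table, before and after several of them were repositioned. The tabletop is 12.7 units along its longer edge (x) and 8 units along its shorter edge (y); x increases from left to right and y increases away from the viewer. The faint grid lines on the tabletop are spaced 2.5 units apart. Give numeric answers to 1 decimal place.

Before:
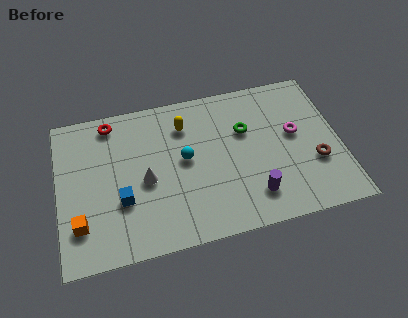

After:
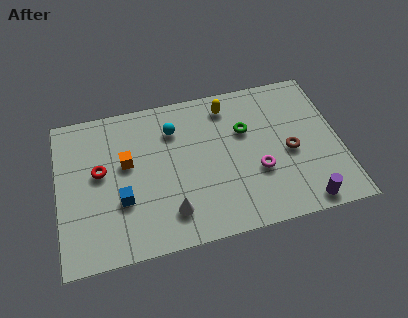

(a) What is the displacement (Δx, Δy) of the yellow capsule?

(2.0, 0.6)

The yellow capsule started near (5.8, 6.1) and ended near (7.8, 6.7).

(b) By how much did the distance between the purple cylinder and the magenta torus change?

-0.7

The distance was about 3.5 in the first image and 2.8 in the second, so they moved 0.7 units closer together.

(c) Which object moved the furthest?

the orange cube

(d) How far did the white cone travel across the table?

2.1

The white cone was near (3.9, 3.6) before and (4.9, 1.7) after, so it travelled √(1.0² + 1.9²) ≈ 2.1 units.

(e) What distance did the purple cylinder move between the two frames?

2.4

The purple cylinder was near (8.6, 1.7) before and (10.8, 0.8) after, so it travelled √(2.2² + 0.9²) ≈ 2.4 units.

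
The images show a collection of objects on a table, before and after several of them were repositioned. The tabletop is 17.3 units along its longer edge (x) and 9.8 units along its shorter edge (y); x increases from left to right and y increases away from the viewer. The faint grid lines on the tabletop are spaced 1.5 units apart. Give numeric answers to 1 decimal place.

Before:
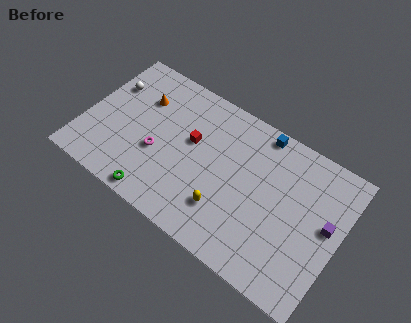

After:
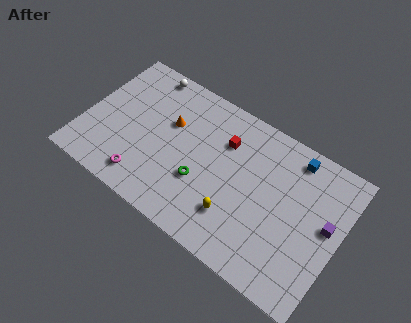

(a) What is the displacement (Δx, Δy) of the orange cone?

(2.1, -0.7)

The orange cone started near (3.4, 6.9) and ended near (5.5, 6.2).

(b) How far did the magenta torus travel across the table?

2.3

The magenta torus was near (5.1, 3.8) before and (4.6, 1.6) after, so it travelled √(0.5² + 2.2²) ≈ 2.3 units.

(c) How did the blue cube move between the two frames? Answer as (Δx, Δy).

(2.4, -0.4)

The blue cube started near (11.3, 8.9) and ended near (13.7, 8.5).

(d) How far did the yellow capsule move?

0.7

The yellow capsule was near (10.0, 2.6) before and (10.7, 2.6) after, so it travelled √(0.7² + 0.0²) ≈ 0.7 units.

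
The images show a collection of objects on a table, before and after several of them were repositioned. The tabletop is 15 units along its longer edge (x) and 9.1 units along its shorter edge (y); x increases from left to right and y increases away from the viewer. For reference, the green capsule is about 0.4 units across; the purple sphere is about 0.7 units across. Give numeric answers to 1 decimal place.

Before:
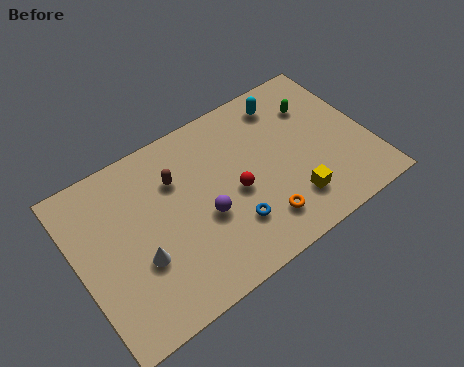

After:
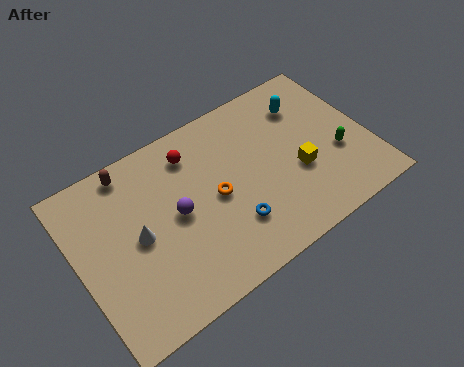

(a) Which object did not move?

the blue torus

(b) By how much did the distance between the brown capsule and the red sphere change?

-0.3

They were about 3.5 units apart before and 3.2 after — 0.3 units closer together.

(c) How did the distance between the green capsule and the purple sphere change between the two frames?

+1.4

Before: roughly 7.0 units apart; after: 8.4. That's 1.4 units further apart.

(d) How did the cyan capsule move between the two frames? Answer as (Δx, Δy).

(1.0, -0.7)

From the two frames, the cyan capsule sits at roughly (11.3, 7.6) before and (12.3, 6.9) after.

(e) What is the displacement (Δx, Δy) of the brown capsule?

(-2.1, 1.7)

The brown capsule started near (5.3, 6.4) and ended near (3.2, 8.1).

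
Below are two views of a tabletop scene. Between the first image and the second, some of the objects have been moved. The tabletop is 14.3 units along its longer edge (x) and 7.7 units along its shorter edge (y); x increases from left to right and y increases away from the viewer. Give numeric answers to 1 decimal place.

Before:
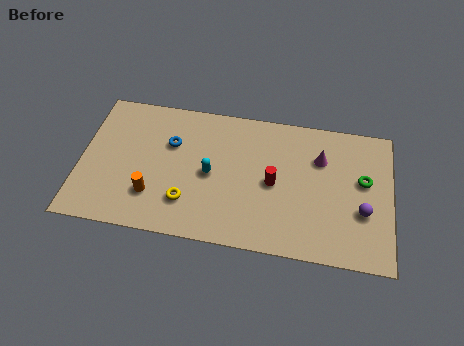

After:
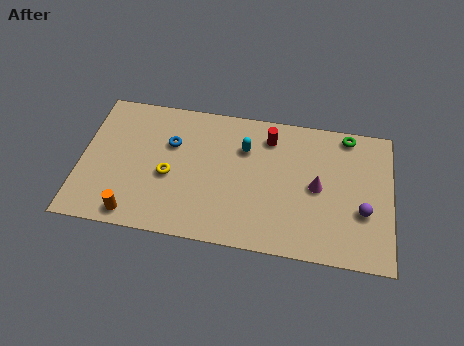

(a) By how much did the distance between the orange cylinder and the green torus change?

+1.4

They were about 9.9 units apart before and 11.3 after — 1.4 units further apart.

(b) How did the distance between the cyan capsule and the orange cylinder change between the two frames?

+3.6

They were about 3.1 units apart before and 6.7 after — 3.6 units further apart.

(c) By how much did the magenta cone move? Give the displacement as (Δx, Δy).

(-0.1, -1.6)

From the two frames, the magenta cone sits at roughly (11.0, 5.4) before and (10.9, 3.8) after.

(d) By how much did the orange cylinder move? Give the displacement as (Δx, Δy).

(-0.8, -1.2)

The orange cylinder started near (3.4, 2.1) and ended near (2.6, 0.9).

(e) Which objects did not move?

the blue torus and the purple sphere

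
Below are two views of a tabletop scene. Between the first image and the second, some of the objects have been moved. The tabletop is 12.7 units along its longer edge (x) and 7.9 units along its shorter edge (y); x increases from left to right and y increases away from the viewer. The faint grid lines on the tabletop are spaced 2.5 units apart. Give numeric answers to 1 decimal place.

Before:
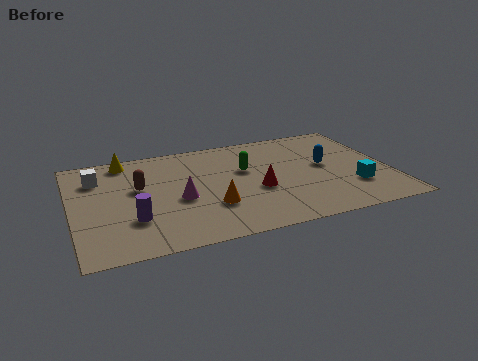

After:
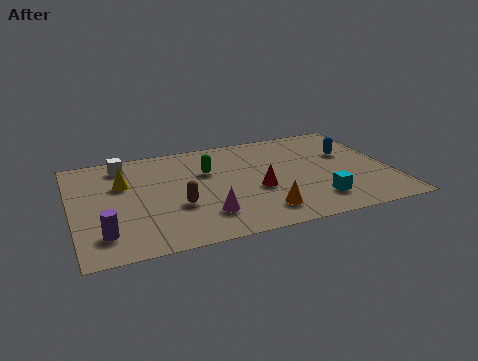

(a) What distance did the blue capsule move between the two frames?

1.2

The blue capsule moved from about (10.2, 4.3) to (11.2, 5.0), a distance of √(1.0² + 0.7²) ≈ 1.2.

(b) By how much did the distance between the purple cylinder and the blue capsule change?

+2.5

Before: roughly 8.1 units apart; after: 10.6. That's 2.5 units further apart.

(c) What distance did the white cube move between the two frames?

1.4

The white cube moved from about (1.1, 5.9) to (2.2, 6.7), a distance of √(1.1² + 0.8²) ≈ 1.4.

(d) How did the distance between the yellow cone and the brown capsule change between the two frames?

+0.7

They were about 2.3 units apart before and 3.0 after — 0.7 units further apart.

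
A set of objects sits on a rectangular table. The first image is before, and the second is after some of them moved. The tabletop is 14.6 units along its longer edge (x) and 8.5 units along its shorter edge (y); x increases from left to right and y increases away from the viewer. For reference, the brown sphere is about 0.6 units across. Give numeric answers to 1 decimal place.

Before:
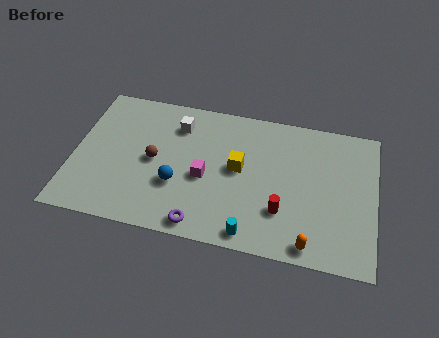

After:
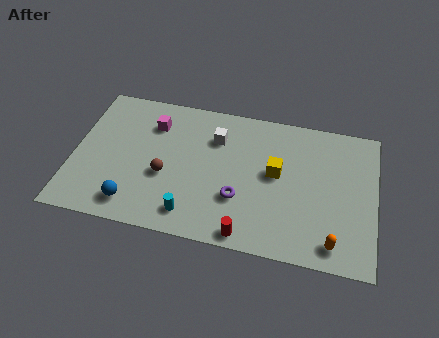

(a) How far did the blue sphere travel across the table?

2.6

The blue sphere moved from about (5.1, 3.0) to (3.1, 1.4), a distance of √(2.0² + 1.6²) ≈ 2.6.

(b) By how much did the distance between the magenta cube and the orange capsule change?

+4.5

The distance was about 5.9 in the first image and 10.4 in the second, so they moved 4.5 units further apart.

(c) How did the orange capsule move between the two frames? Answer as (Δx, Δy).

(1.1, 0.3)

The orange capsule started near (11.6, 0.9) and ended near (12.7, 1.2).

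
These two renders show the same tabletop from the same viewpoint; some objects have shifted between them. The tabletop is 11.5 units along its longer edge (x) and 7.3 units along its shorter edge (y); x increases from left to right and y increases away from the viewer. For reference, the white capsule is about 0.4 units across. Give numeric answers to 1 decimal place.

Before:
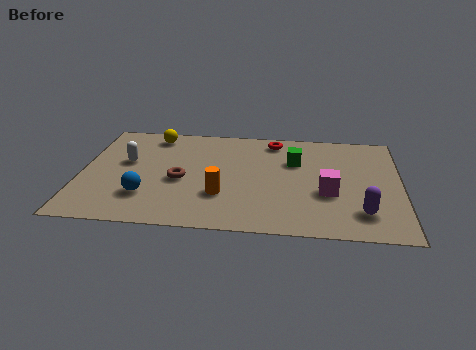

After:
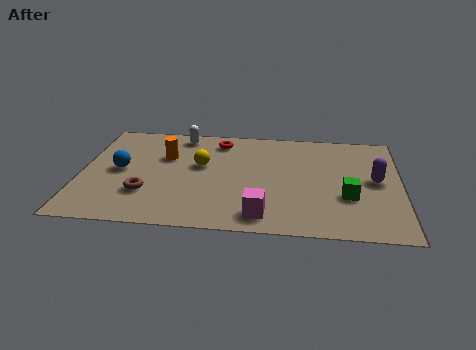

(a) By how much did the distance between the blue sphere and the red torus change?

-2.0

They were about 6.2 units apart before and 4.2 after — 2.0 units closer together.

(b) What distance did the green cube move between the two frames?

3.0

The green cube was near (7.7, 4.9) before and (9.6, 2.6) after, so it travelled √(1.9² + 2.3²) ≈ 3.0 units.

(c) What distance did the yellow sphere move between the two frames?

2.7

From (2.5, 6.3) to (4.3, 4.3), the yellow sphere covered √(1.8² + 2.0²) ≈ 2.7 units.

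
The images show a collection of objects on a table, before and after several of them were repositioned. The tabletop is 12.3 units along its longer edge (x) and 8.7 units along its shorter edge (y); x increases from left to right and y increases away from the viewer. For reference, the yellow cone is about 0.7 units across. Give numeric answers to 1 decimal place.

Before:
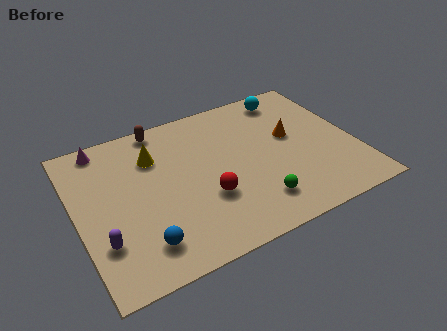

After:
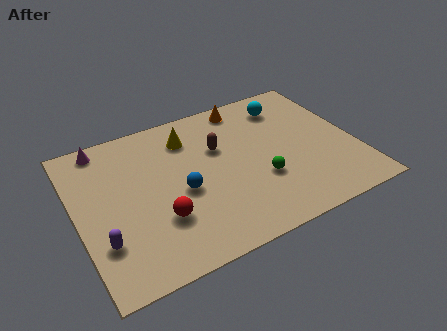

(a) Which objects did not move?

the magenta cone and the purple capsule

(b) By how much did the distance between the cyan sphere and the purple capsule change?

-0.4

The distance was about 10.3 in the first image and 9.9 in the second, so they moved 0.4 units closer together.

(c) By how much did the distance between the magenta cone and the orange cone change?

-2.2

They were about 8.6 units apart before and 6.4 after — 2.2 units closer together.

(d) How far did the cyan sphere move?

0.5

From (9.9, 7.5) to (9.7, 7.0), the cyan sphere covered √(0.2² + 0.5²) ≈ 0.5 units.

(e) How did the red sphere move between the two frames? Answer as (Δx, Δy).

(-2.1, -0.3)

From the two frames, the red sphere sits at roughly (5.5, 3.0) before and (3.4, 2.7) after.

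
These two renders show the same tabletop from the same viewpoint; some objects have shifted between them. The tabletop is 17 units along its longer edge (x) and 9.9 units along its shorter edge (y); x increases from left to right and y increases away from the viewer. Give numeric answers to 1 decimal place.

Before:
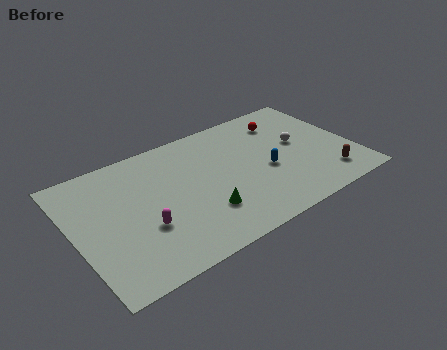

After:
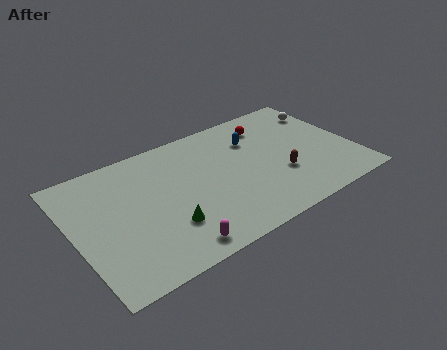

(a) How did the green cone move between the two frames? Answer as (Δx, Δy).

(-2.2, 0.1)

The green cone started near (7.4, 2.8) and ended near (5.2, 2.9).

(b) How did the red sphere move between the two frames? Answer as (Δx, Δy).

(-1.0, 0.1)

The red sphere was at about (13.4, 7.8) and moved to about (12.4, 7.9).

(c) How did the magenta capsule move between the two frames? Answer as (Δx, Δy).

(1.4, -2.3)

From the two frames, the magenta capsule sits at roughly (3.9, 3.5) before and (5.3, 1.2) after.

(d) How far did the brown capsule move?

3.1

The brown capsule was near (15.0, 1.9) before and (12.3, 3.4) after, so it travelled √(2.7² + 1.5²) ≈ 3.1 units.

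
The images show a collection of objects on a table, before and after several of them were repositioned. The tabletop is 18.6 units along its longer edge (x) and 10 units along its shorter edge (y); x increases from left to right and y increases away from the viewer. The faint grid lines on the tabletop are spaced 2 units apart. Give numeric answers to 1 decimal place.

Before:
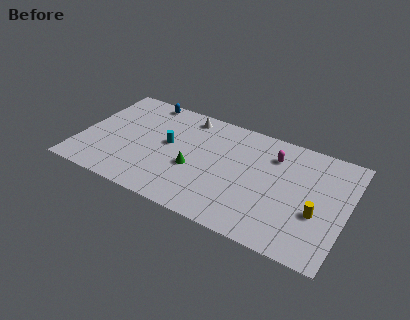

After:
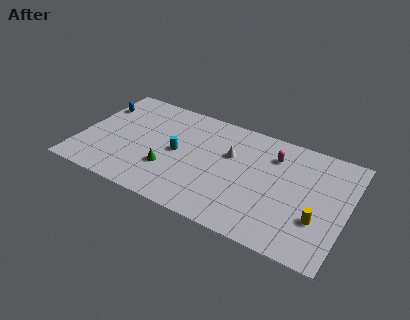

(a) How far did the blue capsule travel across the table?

3.6

The blue capsule moved from about (3.9, 9.1) to (0.8, 7.3), a distance of √(3.1² + 1.8²) ≈ 3.6.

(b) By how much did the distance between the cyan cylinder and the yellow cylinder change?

-0.6

Before: roughly 10.7 units apart; after: 10.1. That's 0.6 units closer together.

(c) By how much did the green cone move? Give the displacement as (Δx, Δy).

(-1.7, -0.8)

From the two frames, the green cone sits at roughly (8.1, 4.0) before and (6.4, 3.2) after.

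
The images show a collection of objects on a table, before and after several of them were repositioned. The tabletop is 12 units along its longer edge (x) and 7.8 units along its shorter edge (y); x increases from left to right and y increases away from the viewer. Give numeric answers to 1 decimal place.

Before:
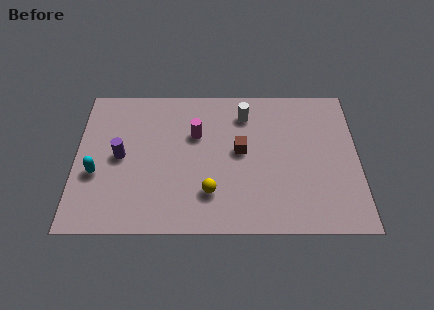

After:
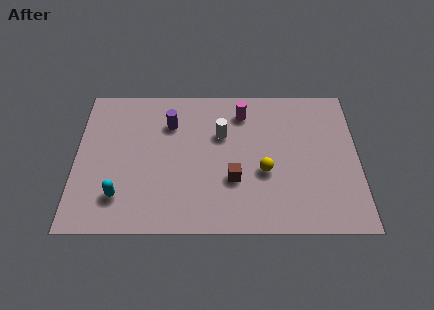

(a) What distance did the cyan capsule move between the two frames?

1.6

From (0.9, 3.0) to (1.9, 1.8), the cyan capsule covered √(1.0² + 1.2²) ≈ 1.6 units.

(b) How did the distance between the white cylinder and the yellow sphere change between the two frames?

-1.8

Before: roughly 4.5 units apart; after: 2.7. That's 1.8 units closer together.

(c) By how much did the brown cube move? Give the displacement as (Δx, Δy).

(-0.3, -1.5)

The brown cube was at about (7.0, 4.2) and moved to about (6.7, 2.7).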